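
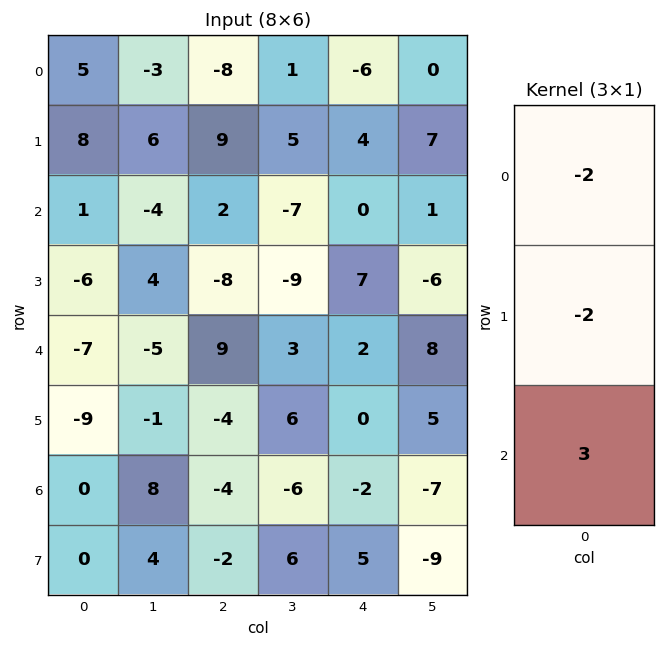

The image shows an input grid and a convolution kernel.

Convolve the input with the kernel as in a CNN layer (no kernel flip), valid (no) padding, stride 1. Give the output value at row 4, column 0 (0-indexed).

The receptive field on the input at this output position is [-7 / -9 / 0]. Elementwise product with the kernel and sum: -7·-2 + -9·-2 + 0·3.

32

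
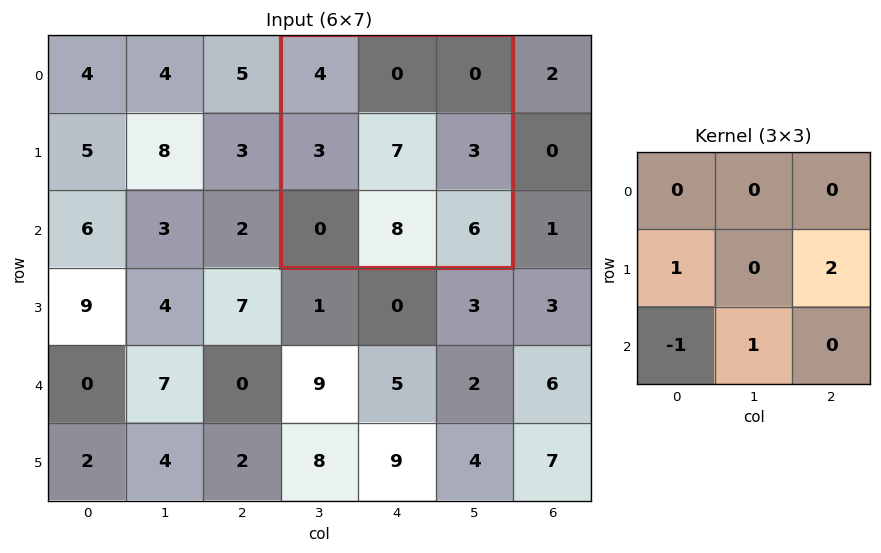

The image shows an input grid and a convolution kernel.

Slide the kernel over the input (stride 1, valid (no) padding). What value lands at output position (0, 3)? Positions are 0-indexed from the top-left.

The receptive field on the input at this output position is [4 0 0 / 3 7 3 / 0 8 6]. Elementwise product with the kernel and sum: 3·1 + 3·2 + 0·-1 + 8·1.

17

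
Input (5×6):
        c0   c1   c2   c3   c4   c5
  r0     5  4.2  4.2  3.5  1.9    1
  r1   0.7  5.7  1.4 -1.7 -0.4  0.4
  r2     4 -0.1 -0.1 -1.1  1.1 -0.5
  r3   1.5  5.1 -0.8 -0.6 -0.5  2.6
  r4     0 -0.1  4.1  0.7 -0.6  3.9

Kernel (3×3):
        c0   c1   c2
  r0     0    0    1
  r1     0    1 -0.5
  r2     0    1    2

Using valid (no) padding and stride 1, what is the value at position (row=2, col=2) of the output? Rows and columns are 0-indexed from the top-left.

0.25

The receptive field on the input at this output position is [-0.1 -1.1 1.1 / -0.8 -0.6 -0.5 / 4.1 0.7 -0.6]. Elementwise product with the kernel and sum: 1.1·1 + -0.6·1 + -0.5·-0.5 + 0.7·1 + -0.6·2.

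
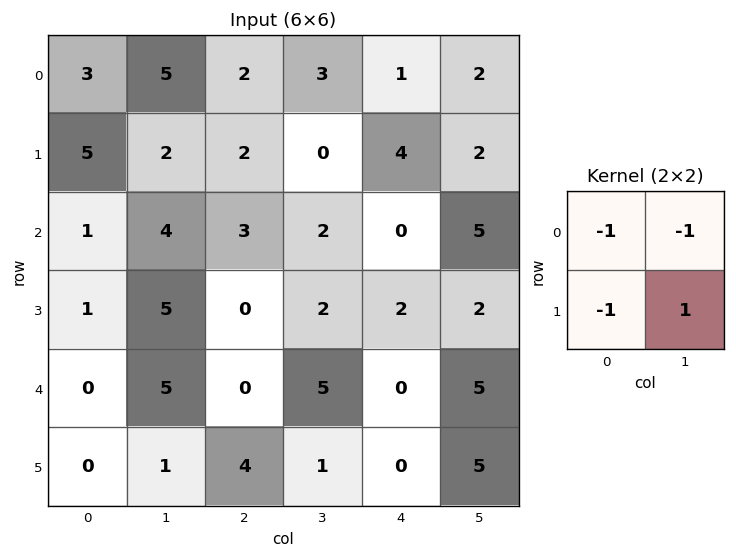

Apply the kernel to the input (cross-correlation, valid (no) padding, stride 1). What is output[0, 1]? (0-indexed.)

The receptive field on the input at this output position is [5 2 / 2 2]. Elementwise product with the kernel and sum: 5·-1 + 2·-1 + 2·-1 + 2·1.

-7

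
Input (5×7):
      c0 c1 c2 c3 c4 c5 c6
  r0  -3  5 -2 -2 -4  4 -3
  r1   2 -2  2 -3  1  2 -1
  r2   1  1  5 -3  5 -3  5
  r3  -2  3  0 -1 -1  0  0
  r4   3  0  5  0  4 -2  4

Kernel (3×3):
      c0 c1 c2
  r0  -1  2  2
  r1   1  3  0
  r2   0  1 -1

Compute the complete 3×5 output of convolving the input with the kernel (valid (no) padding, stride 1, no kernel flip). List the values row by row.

Output[0,0]: The receptive field on the input at this output position is [-3 5 -2 / 2 -2 2 / 1 1 5]. Elementwise product with the kernel and sum: -3·-1 + 5·2 + -2·2 + 2·1 + -2·3 + 1·1 + 5·-1.
Output[0,1]: The receptive field on the input at this output position is [5 -2 -2 / -2 2 -3 / 1 5 -3]. Elementwise product with the kernel and sum: 5·-1 + -2·2 + -2·2 + -2·1 + 2·3 + 5·1 + -3·-1.

1 -1 -25 10 5
5 17 -10 20 -3
13 11 -8 9 -8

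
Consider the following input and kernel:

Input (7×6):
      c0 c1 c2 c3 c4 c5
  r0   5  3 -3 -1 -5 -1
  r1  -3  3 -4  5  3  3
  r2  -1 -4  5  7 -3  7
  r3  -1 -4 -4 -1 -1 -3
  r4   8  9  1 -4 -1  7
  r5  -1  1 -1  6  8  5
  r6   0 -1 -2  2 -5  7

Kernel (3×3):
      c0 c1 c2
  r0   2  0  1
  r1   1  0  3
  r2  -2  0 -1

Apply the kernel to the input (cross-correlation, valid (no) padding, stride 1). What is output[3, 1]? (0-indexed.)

-20

The receptive field on the input at this output position is [-4 -4 -1 / 9 1 -4 / 1 -1 6]. Elementwise product with the kernel and sum: -4·2 + -1·1 + 9·1 + -4·3 + 1·-2 + 6·-1.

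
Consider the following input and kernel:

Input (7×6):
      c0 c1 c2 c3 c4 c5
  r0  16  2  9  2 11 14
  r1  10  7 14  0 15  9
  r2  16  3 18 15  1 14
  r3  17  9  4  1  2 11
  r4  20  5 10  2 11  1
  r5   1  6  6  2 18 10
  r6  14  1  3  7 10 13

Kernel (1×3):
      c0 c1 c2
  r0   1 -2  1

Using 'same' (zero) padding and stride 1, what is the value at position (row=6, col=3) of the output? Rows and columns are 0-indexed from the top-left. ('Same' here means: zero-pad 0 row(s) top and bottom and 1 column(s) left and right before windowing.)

-1

The receptive field on the zero-padded input at this output position is [3 7 10]. Elementwise product with the kernel and sum: 3·1 + 7·-2 + 10·1.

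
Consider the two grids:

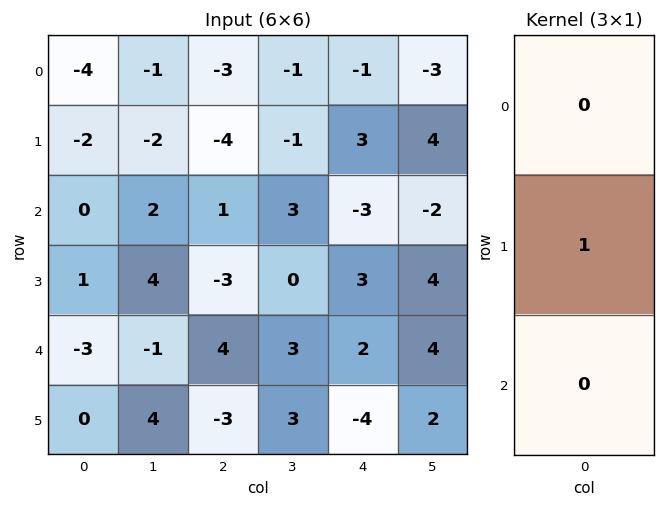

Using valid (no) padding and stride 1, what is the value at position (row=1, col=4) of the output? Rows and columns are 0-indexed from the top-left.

The receptive field on the input at this output position is [3 / -3 / 3]. Elementwise product with the kernel and sum: -3·1.

-3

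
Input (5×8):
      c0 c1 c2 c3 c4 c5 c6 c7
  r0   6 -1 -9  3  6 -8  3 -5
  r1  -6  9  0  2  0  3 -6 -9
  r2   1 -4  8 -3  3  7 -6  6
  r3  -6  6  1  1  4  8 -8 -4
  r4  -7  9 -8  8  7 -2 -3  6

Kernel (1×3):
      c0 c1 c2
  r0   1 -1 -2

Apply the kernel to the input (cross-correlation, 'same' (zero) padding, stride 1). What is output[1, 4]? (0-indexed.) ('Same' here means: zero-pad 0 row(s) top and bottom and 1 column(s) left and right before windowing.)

The receptive field on the zero-padded input at this output position is [2 0 3]. Elementwise product with the kernel and sum: 2·1 + 0·-1 + 3·-2.

-4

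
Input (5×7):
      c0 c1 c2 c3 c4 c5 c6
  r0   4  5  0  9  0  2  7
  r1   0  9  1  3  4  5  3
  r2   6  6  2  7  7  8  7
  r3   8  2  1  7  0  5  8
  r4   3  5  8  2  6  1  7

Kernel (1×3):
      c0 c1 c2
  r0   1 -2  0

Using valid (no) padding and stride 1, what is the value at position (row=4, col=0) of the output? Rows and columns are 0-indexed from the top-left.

-7

The receptive field on the input at this output position is [3 5 8]. Elementwise product with the kernel and sum: 3·1 + 5·-2.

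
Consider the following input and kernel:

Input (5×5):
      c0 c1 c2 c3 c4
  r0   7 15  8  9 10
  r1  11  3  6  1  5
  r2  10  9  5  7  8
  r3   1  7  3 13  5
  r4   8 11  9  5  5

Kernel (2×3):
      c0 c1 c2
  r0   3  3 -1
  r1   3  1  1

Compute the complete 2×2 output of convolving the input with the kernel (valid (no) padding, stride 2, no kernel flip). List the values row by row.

Output[0,0]: The receptive field on the input at this output position is [7 15 8 / 11 3 6]. Elementwise product with the kernel and sum: 7·3 + 15·3 + 8·-1 + 11·3 + 3·1 + 6·1.
Output[0,1]: The receptive field on the input at this output position is [8 9 10 / 6 1 5]. Elementwise product with the kernel and sum: 8·3 + 9·3 + 10·-1 + 6·3 + 1·1 + 5·1.

100 65
65 55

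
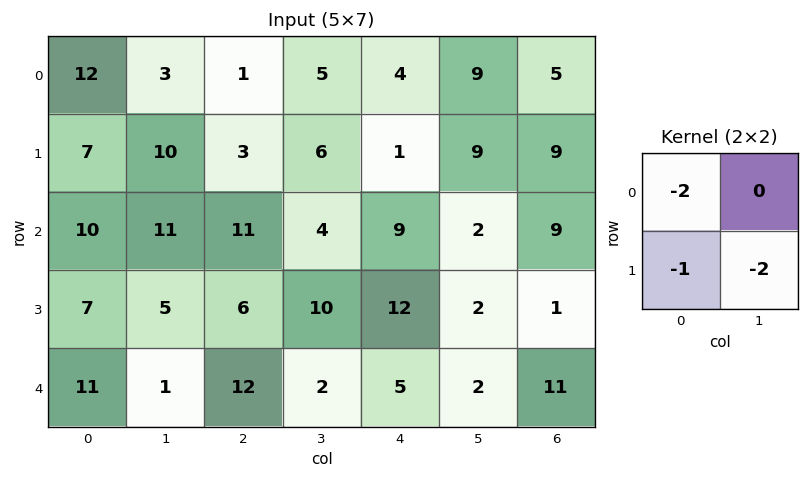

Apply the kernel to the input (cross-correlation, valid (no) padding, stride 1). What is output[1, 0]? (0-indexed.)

The receptive field on the input at this output position is [7 10 / 10 11]. Elementwise product with the kernel and sum: 7·-2 + 10·-1 + 11·-2.

-46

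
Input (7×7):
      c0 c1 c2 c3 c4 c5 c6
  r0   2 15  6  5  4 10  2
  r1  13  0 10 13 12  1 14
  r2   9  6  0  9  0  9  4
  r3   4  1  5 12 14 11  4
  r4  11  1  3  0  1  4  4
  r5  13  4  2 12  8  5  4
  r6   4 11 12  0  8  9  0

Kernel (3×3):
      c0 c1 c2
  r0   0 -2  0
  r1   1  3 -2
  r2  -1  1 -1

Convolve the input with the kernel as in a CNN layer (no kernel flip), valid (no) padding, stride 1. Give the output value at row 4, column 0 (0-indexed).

The receptive field on the input at this output position is [11 1 3 / 13 4 2 / 4 11 12]. Elementwise product with the kernel and sum: 1·-2 + 13·1 + 4·3 + 2·-2 + 4·-1 + 11·1 + 12·-1.

14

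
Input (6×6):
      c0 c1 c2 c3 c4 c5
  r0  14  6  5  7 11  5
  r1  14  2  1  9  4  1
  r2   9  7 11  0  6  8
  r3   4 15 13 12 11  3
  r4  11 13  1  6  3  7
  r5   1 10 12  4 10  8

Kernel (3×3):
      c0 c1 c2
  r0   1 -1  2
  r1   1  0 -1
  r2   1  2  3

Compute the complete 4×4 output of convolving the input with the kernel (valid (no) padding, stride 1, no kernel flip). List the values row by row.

Output[0,0]: The receptive field on the input at this output position is [14 6 5 / 14 2 1 / 9 7 11]. Elementwise product with the kernel and sum: 14·1 + 6·-1 + 5·2 + 14·1 + 1·-1 + 9·1 + 7·2 + 11·3.
Output[0,1]: The receptive field on the input at this output position is [6 5 7 / 2 1 9 / 7 11 0]. Elementwise product with the kernel and sum: 6·1 + 5·-1 + 7·2 + 2·1 + 9·-1 + 7·1 + 11·2 + 0·3.

87 37 46 50
85 103 75 42
55 32 47 52
82 79 71 54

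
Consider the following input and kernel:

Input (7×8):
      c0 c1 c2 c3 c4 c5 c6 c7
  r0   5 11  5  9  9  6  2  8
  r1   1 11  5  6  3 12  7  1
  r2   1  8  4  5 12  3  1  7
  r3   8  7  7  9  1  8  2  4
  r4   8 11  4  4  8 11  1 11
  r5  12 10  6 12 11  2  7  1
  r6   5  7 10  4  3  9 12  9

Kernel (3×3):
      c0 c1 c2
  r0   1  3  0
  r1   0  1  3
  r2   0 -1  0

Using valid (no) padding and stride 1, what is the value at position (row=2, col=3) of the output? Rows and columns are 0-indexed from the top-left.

58

The receptive field on the input at this output position is [5 12 3 / 9 1 8 / 4 8 11]. Elementwise product with the kernel and sum: 5·1 + 12·3 + 1·1 + 8·3 + 8·-1.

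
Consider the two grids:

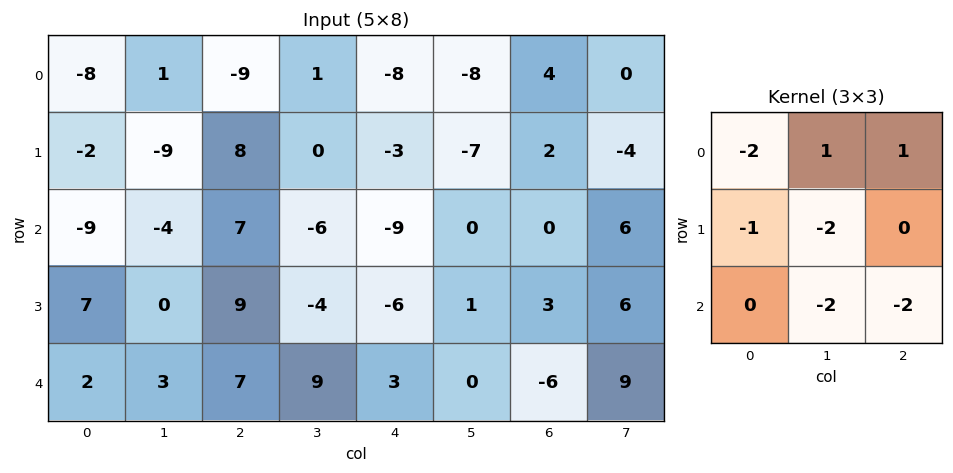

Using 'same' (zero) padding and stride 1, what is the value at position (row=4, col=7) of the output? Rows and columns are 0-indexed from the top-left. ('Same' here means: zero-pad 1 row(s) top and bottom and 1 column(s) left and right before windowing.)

The receptive field on the zero-padded input at this output position is [3 6 0 / -6 9 0 / 0 0 0]. Elementwise product with the kernel and sum: 3·-2 + 6·1 + 0·1 + -6·-1 + 9·-2 + 0·-2 + 0·-2.

-12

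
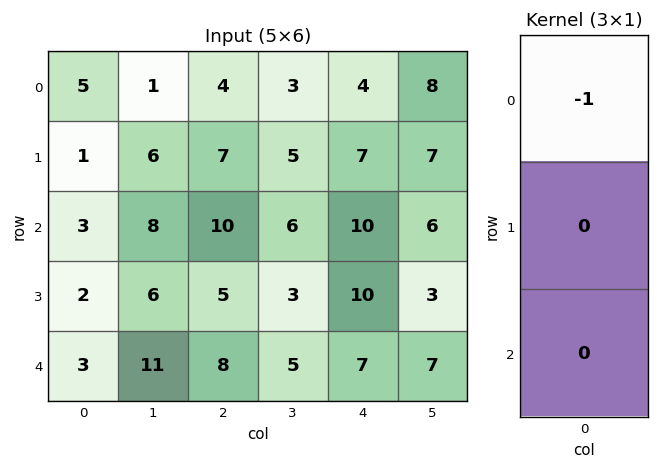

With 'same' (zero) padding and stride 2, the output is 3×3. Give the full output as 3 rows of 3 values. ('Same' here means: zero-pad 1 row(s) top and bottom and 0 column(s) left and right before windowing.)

Output[0,0]: The receptive field on the zero-padded input at this output position is [0 / 5 / 1]. Elementwise product with the kernel and sum: 0·-1.

0 0 0
-1 -7 -7
-2 -5 -10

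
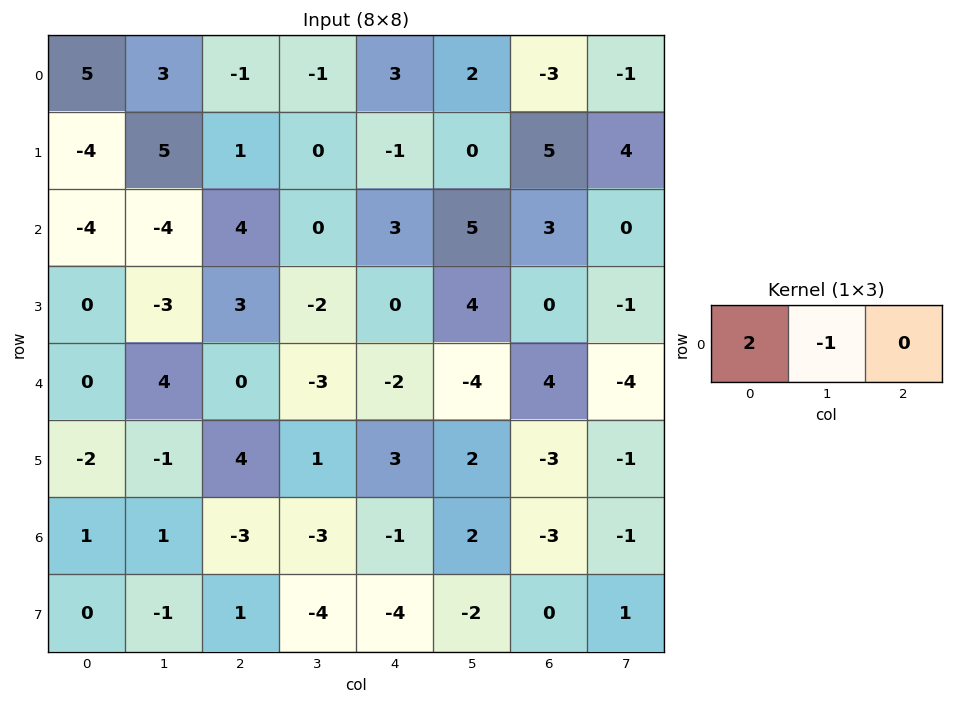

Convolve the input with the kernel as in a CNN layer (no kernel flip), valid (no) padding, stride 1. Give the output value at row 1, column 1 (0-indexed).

The receptive field on the input at this output position is [5 1 0]. Elementwise product with the kernel and sum: 5·2 + 1·-1.

9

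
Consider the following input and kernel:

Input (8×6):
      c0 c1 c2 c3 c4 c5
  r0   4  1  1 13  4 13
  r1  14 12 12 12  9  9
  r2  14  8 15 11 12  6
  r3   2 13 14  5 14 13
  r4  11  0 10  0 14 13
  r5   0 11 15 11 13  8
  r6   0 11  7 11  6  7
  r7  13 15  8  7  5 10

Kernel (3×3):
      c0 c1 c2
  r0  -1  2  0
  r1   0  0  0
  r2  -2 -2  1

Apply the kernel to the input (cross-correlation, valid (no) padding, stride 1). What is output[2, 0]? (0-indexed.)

-10

The receptive field on the input at this output position is [14 8 15 / 2 13 14 / 11 0 10]. Elementwise product with the kernel and sum: 14·-1 + 8·2 + 11·-2 + 0·-2 + 10·1.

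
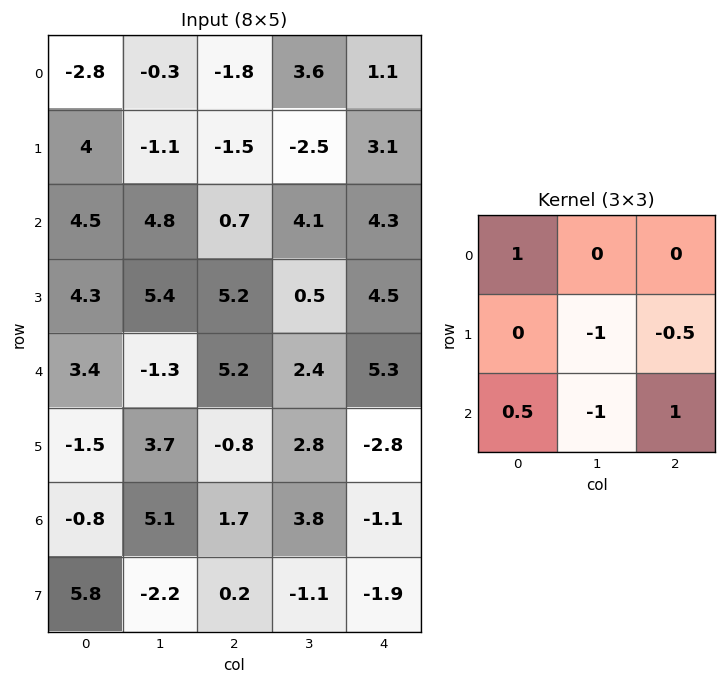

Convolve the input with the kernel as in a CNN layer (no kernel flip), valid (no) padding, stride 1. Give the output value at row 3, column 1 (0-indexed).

4.45

The receptive field on the input at this output position is [5.4 5.2 0.5 / -1.3 5.2 2.4 / 3.7 -0.8 2.8]. Elementwise product with the kernel and sum: 5.4·1 + 5.2·-1 + 2.4·-0.5 + 3.7·0.5 + -0.8·-1 + 2.8·1.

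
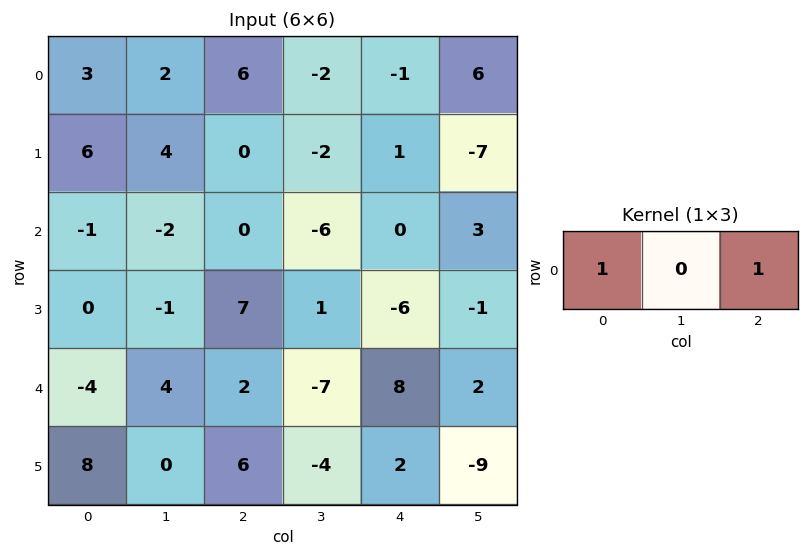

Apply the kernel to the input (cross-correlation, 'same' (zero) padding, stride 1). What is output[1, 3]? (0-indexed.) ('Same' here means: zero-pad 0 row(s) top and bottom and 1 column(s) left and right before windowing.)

The receptive field on the zero-padded input at this output position is [0 -2 1]. Elementwise product with the kernel and sum: 0·1 + 1·1.

1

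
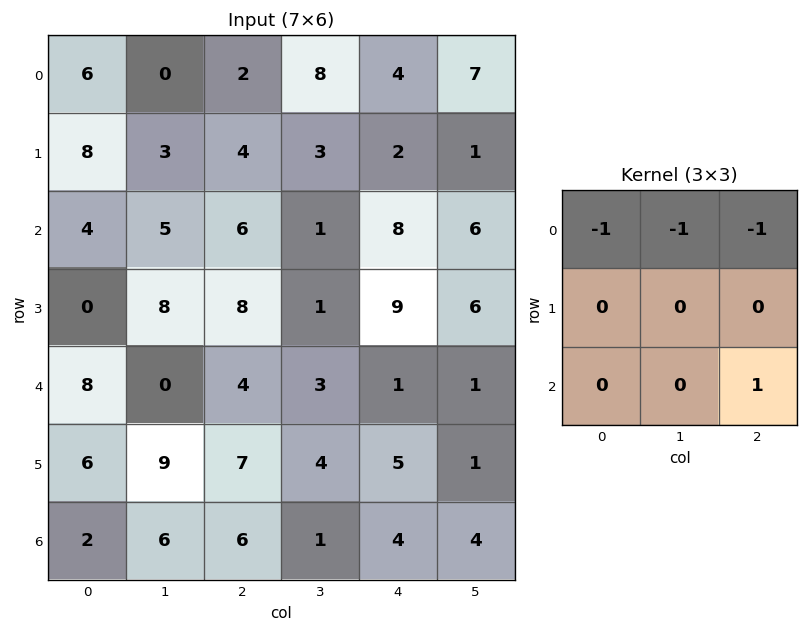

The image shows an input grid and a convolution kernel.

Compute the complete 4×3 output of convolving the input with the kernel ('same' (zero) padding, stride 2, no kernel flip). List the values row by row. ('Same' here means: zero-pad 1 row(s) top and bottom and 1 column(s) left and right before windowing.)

3 3 1
-3 -9 0
1 -13 -15
-15 -20 -10

Output[0,0]: The receptive field on the zero-padded input at this output position is [0 0 0 / 0 6 0 / 0 8 3]. Elementwise product with the kernel and sum: 0·-1 + 0·-1 + 0·-1 + 3·1.
Output[0,1]: The receptive field on the zero-padded input at this output position is [0 0 0 / 0 2 8 / 3 4 3]. Elementwise product with the kernel and sum: 0·-1 + 0·-1 + 0·-1 + 3·1.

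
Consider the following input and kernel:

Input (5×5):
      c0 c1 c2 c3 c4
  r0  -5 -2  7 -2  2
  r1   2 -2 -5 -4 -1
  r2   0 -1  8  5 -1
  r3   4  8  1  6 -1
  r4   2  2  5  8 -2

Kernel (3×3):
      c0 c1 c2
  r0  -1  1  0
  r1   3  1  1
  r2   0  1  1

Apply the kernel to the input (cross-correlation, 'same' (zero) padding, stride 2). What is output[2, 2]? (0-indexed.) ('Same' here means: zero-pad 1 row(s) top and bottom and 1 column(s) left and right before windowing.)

15

The receptive field on the zero-padded input at this output position is [6 -1 0 / 8 -2 0 / 0 0 0]. Elementwise product with the kernel and sum: 6·-1 + -1·1 + 8·3 + -2·1 + 0·1 + 0·1 + 0·1.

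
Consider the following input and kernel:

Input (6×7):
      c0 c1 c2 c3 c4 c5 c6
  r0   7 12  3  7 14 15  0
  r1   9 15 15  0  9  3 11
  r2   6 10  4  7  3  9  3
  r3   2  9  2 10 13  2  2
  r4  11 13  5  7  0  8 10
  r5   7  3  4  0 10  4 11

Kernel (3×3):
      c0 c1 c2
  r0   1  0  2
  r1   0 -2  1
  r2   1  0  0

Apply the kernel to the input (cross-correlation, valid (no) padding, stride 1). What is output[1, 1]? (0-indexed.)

The receptive field on the input at this output position is [15 15 0 / 10 4 7 / 9 2 10]. Elementwise product with the kernel and sum: 15·1 + 0·2 + 4·-2 + 7·1 + 9·1.

23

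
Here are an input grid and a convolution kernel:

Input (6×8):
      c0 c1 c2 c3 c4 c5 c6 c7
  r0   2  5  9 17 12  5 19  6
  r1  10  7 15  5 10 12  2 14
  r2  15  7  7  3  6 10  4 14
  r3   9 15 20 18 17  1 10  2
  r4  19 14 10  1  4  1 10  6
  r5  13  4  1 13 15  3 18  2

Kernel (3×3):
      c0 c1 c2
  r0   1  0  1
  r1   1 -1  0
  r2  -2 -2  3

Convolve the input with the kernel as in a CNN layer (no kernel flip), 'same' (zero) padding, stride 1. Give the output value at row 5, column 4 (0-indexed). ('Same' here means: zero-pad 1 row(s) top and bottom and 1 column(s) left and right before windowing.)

0

The receptive field on the zero-padded input at this output position is [1 4 1 / 13 15 3 / 0 0 0]. Elementwise product with the kernel and sum: 1·1 + 1·1 + 13·1 + 15·-1 + 0·-2 + 0·-2 + 0·3.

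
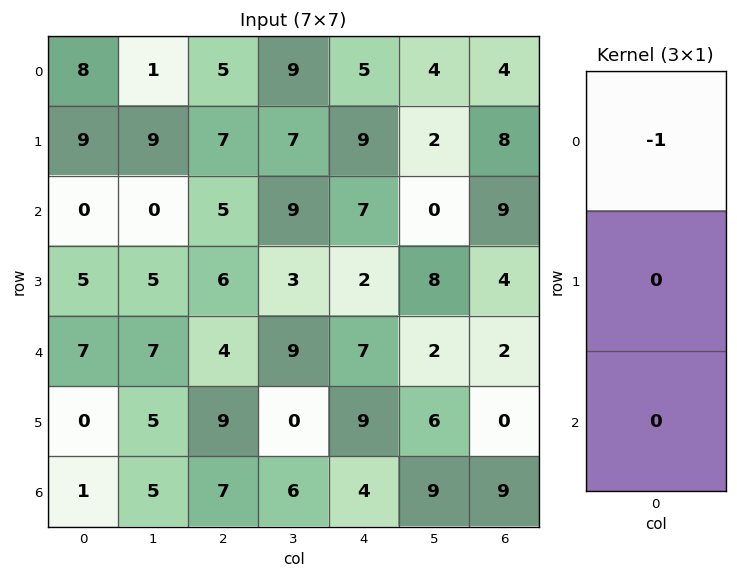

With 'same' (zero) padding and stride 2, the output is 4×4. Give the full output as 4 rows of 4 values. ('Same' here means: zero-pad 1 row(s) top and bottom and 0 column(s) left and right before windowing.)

0 0 0 0
-9 -7 -9 -8
-5 -6 -2 -4
0 -9 -9 0

Output[0,0]: The receptive field on the zero-padded input at this output position is [0 / 8 / 9]. Elementwise product with the kernel and sum: 0·-1.
Output[0,1]: The receptive field on the zero-padded input at this output position is [0 / 5 / 7]. Elementwise product with the kernel and sum: 0·-1.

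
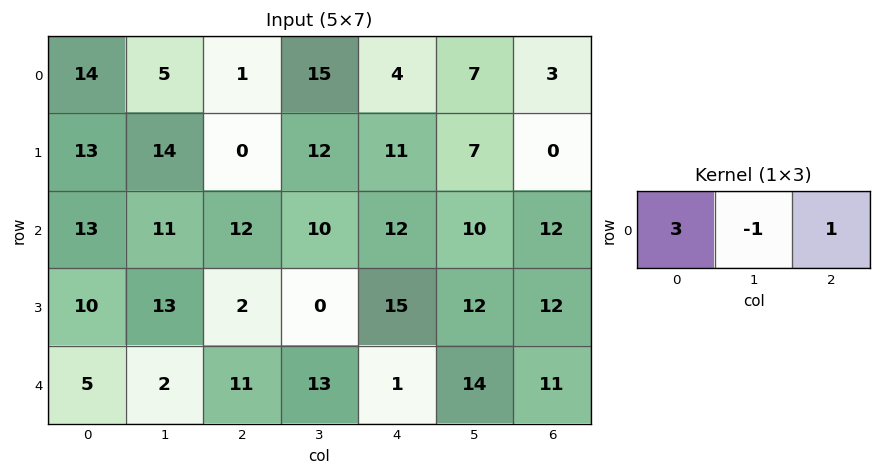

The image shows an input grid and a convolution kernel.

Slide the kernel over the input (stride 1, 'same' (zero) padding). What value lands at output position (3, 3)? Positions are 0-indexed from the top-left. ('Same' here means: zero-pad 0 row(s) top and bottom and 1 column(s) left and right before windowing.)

The receptive field on the zero-padded input at this output position is [2 0 15]. Elementwise product with the kernel and sum: 2·3 + 0·-1 + 15·1.

21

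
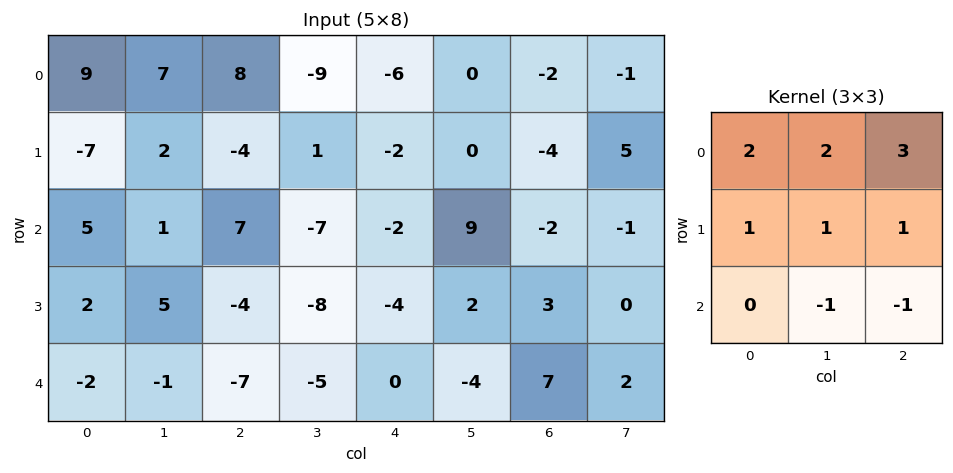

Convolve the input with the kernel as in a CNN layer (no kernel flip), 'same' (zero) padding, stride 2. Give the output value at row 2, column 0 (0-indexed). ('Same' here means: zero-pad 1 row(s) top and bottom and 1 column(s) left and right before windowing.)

The receptive field on the zero-padded input at this output position is [0 2 5 / 0 -2 -1 / 0 0 0]. Elementwise product with the kernel and sum: 0·2 + 2·2 + 5·3 + 0·1 + -2·1 + -1·1 + 0·-1 + 0·-1.

16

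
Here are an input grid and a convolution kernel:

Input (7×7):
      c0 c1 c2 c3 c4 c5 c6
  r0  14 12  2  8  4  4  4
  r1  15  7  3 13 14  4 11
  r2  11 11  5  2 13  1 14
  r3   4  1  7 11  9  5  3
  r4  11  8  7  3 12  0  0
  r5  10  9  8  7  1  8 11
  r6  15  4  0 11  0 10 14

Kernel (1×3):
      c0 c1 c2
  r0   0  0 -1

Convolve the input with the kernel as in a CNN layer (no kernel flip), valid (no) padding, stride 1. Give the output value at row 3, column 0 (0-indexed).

-7

The receptive field on the input at this output position is [4 1 7]. Elementwise product with the kernel and sum: 7·-1.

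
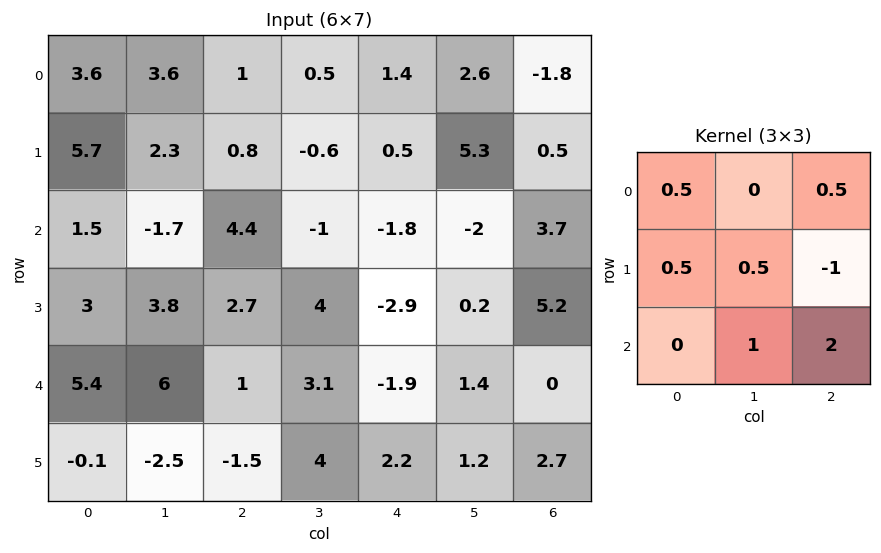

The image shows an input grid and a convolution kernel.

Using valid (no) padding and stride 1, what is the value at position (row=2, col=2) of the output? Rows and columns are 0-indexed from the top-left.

6.85

The receptive field on the input at this output position is [4.4 -1 -1.8 / 2.7 4 -2.9 / 1 3.1 -1.9]. Elementwise product with the kernel and sum: 4.4·0.5 + -1.8·0.5 + 2.7·0.5 + 4·0.5 + -2.9·-1 + 3.1·1 + -1.9·2.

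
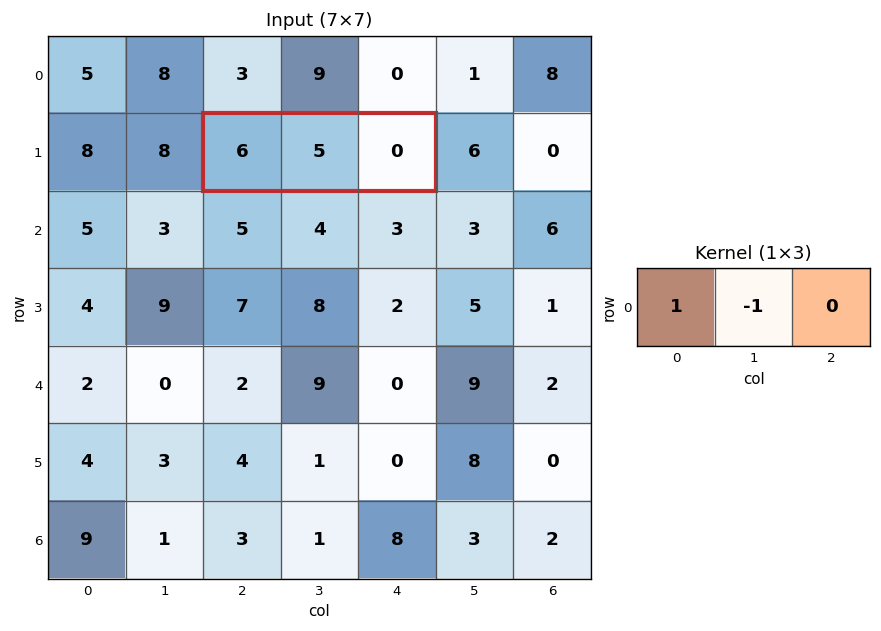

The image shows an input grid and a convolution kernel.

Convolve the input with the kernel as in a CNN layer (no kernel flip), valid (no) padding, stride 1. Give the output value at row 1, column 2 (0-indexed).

1

The receptive field on the input at this output position is [6 5 0]. Elementwise product with the kernel and sum: 6·1 + 5·-1.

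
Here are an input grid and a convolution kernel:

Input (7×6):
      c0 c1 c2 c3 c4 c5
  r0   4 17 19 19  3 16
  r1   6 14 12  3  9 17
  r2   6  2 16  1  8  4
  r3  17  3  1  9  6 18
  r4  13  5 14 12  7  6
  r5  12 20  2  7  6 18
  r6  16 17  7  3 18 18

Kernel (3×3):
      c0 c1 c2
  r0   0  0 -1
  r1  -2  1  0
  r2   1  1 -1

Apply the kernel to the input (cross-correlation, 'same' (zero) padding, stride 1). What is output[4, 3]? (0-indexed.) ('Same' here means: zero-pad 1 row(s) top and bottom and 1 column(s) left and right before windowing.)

The receptive field on the zero-padded input at this output position is [1 9 6 / 14 12 7 / 2 7 6]. Elementwise product with the kernel and sum: 6·-1 + 14·-2 + 12·1 + 2·1 + 7·1 + 6·-1.

-19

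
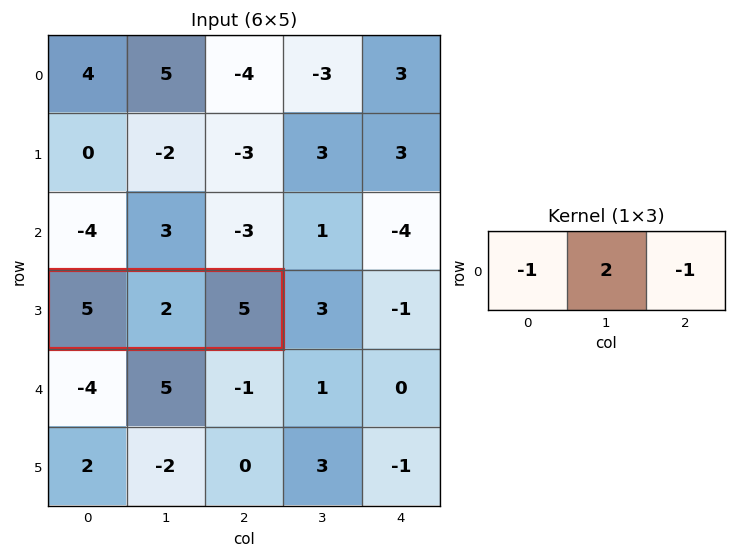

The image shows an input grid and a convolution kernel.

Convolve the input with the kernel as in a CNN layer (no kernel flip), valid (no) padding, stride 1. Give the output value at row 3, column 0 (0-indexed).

-6

The receptive field on the input at this output position is [5 2 5]. Elementwise product with the kernel and sum: 5·-1 + 2·2 + 5·-1.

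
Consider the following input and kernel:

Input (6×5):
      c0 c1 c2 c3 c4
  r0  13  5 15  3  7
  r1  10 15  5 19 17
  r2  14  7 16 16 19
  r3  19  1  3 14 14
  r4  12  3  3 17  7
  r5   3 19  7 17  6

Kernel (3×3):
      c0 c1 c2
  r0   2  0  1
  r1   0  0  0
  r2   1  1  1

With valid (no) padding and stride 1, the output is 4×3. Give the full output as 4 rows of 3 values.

Output[0,0]: The receptive field on the input at this output position is [13 5 15 / 10 15 5 / 14 7 16]. Elementwise product with the kernel and sum: 13·2 + 15·1 + 14·1 + 7·1 + 16·1.
Output[0,1]: The receptive field on the input at this output position is [5 15 3 / 15 5 19 / 7 16 16]. Elementwise product with the kernel and sum: 5·2 + 3·1 + 7·1 + 16·1 + 16·1.

78 52 88
48 67 58
62 53 78
70 59 50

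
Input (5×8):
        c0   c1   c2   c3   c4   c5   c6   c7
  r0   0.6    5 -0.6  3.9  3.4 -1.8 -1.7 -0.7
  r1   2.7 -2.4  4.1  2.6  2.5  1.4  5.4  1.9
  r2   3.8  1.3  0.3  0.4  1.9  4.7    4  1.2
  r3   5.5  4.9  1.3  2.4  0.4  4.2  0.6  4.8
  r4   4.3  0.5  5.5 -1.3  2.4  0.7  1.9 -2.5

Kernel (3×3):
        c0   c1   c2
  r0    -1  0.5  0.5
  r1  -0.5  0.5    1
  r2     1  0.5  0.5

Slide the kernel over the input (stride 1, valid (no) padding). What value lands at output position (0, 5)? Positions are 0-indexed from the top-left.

The receptive field on the input at this output position is [-1.8 -1.7 -0.7 / 1.4 5.4 1.9 / 4.7 4 1.2]. Elementwise product with the kernel and sum: -1.8·-1 + -1.7·0.5 + -0.7·0.5 + 1.4·-0.5 + 5.4·0.5 + 1.9·1 + 4.7·1 + 4·0.5 + 1.2·0.5.

11.8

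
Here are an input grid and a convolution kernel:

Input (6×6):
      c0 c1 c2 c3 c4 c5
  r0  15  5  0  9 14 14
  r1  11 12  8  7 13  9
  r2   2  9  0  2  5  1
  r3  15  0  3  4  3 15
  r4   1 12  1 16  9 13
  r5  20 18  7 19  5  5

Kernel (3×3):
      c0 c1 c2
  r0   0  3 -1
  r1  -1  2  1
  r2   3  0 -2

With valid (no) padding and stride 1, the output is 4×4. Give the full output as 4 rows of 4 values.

42 25 22 60
83 2 20 21
16 12 -6 53
67 27 60 56

Output[0,0]: The receptive field on the input at this output position is [15 5 0 / 11 12 8 / 2 9 0]. Elementwise product with the kernel and sum: 5·3 + 0·-1 + 11·-1 + 12·2 + 8·1 + 2·3 + 0·-2.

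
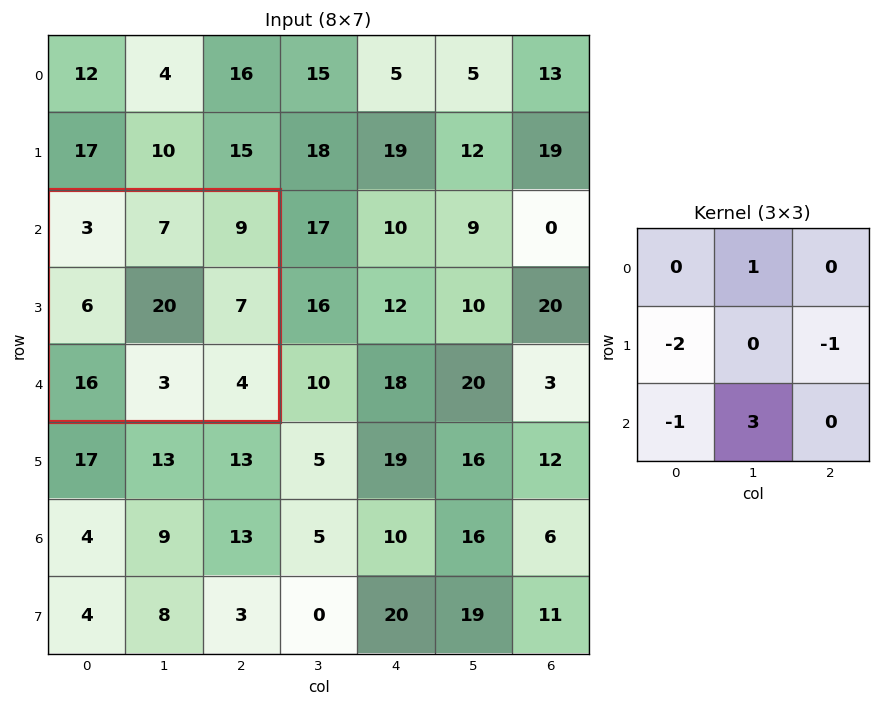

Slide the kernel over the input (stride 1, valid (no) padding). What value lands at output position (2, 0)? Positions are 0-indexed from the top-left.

The receptive field on the input at this output position is [3 7 9 / 6 20 7 / 16 3 4]. Elementwise product with the kernel and sum: 7·1 + 6·-2 + 7·-1 + 16·-1 + 3·3.

-19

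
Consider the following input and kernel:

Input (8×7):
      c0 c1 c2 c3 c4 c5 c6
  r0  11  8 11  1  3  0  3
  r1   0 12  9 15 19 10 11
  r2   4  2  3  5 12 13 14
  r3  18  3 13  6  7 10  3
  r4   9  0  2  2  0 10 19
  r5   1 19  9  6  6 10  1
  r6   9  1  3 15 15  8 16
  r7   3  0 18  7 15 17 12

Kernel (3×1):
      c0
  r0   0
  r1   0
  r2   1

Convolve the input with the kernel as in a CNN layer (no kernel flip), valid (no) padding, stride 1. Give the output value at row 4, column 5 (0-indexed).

8

The receptive field on the input at this output position is [10 / 10 / 8]. Elementwise product with the kernel and sum: 8·1.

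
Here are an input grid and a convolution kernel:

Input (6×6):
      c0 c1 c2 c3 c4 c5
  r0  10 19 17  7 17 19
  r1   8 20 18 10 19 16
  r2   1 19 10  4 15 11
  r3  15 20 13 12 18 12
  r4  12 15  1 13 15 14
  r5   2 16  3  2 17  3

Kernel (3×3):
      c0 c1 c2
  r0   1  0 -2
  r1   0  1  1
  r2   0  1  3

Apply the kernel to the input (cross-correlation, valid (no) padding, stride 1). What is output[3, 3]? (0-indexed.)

The receptive field on the input at this output position is [12 18 12 / 13 15 14 / 2 17 3]. Elementwise product with the kernel and sum: 12·1 + 12·-2 + 15·1 + 14·1 + 17·1 + 3·3.

43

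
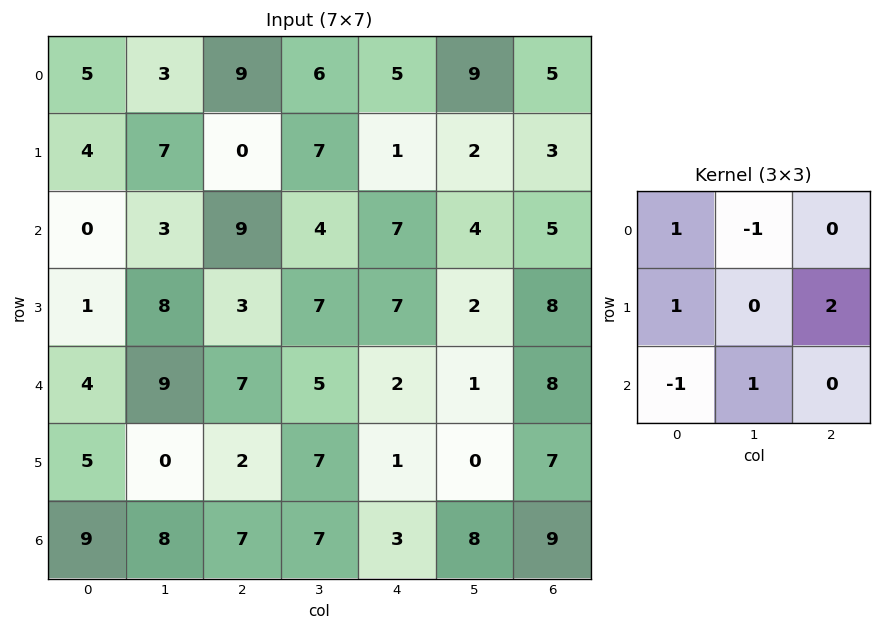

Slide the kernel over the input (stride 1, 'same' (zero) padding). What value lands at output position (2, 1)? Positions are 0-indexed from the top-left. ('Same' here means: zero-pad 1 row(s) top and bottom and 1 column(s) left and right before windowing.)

22

The receptive field on the zero-padded input at this output position is [4 7 0 / 0 3 9 / 1 8 3]. Elementwise product with the kernel and sum: 4·1 + 7·-1 + 0·1 + 9·2 + 1·-1 + 8·1.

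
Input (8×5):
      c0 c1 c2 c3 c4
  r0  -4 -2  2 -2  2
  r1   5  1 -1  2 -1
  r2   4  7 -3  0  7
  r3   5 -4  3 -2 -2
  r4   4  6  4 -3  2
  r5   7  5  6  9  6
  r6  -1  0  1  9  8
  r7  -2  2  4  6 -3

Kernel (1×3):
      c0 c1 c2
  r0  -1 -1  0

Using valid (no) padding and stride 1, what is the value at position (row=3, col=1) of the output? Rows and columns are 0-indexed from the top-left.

The receptive field on the input at this output position is [-4 3 -2]. Elementwise product with the kernel and sum: -4·-1 + 3·-1.

1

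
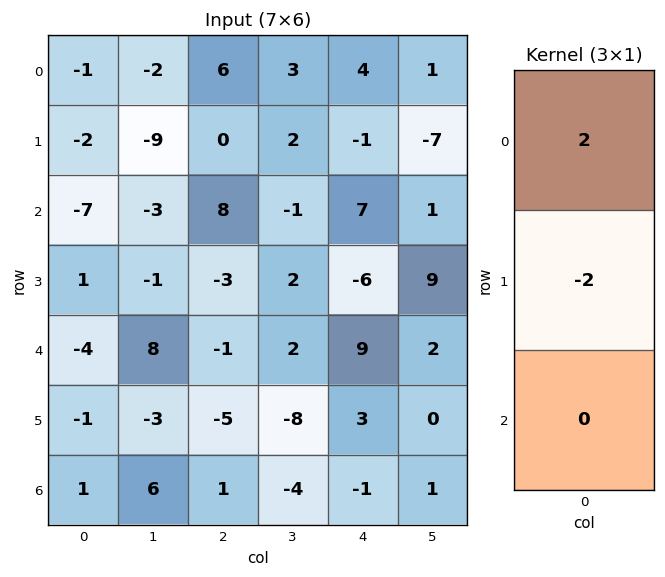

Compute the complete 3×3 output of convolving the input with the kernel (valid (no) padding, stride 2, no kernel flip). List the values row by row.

Output[0,0]: The receptive field on the input at this output position is [-1 / -2 / -7]. Elementwise product with the kernel and sum: -1·2 + -2·-2.

2 12 10
-16 22 26
-6 8 12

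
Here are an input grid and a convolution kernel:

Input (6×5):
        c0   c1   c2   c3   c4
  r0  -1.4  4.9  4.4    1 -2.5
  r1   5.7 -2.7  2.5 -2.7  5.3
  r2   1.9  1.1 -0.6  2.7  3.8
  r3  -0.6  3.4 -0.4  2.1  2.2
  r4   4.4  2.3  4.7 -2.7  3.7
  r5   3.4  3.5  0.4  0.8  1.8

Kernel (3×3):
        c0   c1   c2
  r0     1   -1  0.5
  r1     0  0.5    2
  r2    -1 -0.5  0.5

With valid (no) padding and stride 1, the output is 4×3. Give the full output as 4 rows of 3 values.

Output[0,0]: The receptive field on the input at this output position is [-1.4 4.9 4.4 / 5.7 -2.7 2.5 / 1.9 1.1 -0.6]. Elementwise product with the kernel and sum: -1.4·1 + 4.9·-1 + 4.4·0.5 + -2.7·0.5 + 2.5·2 + 1.9·-1 + 1.1·-0.5 + -0.6·0.5.

-3.2 -2.6 12.55
7.7 -3.6 17.25
-1.8 1.05 2.55
1.4 -1.5 4.75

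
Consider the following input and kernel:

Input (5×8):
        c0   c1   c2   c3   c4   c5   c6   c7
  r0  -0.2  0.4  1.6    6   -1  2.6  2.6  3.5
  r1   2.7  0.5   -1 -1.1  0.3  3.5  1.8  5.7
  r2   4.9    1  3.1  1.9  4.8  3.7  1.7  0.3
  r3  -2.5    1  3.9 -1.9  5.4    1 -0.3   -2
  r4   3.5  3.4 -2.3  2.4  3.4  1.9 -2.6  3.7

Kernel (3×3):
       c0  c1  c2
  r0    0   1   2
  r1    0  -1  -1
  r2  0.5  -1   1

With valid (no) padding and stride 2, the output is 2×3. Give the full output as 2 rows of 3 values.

Output[0,0]: The receptive field on the input at this output position is [-0.2 0.4 1.6 / 2.7 0.5 -1 / 4.9 1 3.1]. Elementwise product with the kernel and sum: 0.4·1 + 1.6·2 + 0.5·-1 + -1·-1 + 4.9·0.5 + 1·-1 + 3.1·1.
Output[0,1]: The receptive field on the input at this output position is [1.6 6 -1 / -1 -1.1 0.3 / 3.1 1.9 4.8]. Elementwise product with the kernel and sum: 6·1 + -1·2 + -1.1·-1 + 0.3·-1 + 3.1·0.5 + 1.9·-1 + 4.8·1.

8.65 9.25 2.9
-1.65 7.85 3.6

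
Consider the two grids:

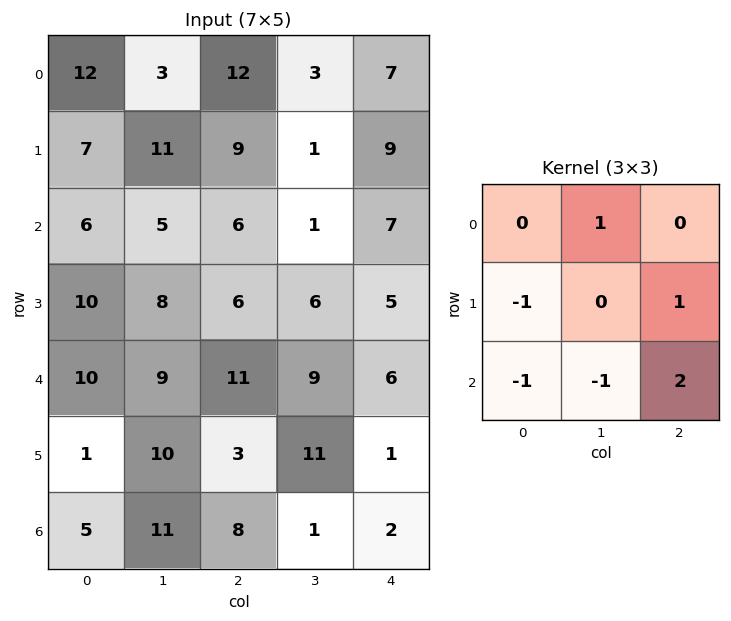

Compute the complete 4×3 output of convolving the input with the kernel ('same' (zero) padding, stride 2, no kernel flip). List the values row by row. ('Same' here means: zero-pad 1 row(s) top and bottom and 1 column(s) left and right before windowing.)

Output[0,0]: The receptive field on the zero-padded input at this output position is [0 0 0 / 0 12 3 / 0 7 11]. Elementwise product with the kernel and sum: 0·1 + 0·-1 + 3·1 + 0·-1 + 7·-1 + 11·2.

18 -18 -13
18 3 -3
38 15 -16
12 -7 0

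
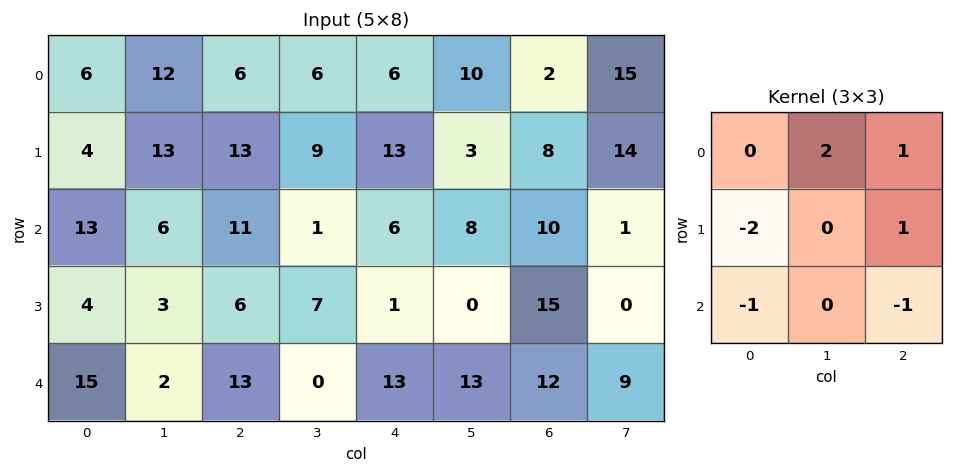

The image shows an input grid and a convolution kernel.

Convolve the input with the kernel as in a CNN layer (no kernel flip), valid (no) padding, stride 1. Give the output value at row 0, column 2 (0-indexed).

-12

The receptive field on the input at this output position is [6 6 6 / 13 9 13 / 11 1 6]. Elementwise product with the kernel and sum: 6·2 + 6·1 + 13·-2 + 13·1 + 11·-1 + 6·-1.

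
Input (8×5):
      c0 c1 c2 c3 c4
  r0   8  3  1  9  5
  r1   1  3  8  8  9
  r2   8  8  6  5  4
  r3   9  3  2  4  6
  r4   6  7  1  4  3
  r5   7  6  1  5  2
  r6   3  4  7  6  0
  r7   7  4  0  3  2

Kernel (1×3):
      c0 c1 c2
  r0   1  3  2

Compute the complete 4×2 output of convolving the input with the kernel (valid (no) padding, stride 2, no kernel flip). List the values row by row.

19 38
44 29
29 19
29 25

Output[0,0]: The receptive field on the input at this output position is [8 3 1]. Elementwise product with the kernel and sum: 8·1 + 3·3 + 1·2.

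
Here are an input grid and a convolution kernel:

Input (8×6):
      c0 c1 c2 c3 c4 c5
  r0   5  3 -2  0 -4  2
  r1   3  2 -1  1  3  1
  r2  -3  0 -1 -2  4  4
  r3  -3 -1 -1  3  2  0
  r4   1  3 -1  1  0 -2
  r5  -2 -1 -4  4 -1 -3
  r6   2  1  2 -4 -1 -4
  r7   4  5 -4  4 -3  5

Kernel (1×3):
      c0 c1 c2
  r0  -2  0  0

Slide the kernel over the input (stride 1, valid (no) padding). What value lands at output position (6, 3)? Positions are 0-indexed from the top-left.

8

The receptive field on the input at this output position is [-4 -1 -4]. Elementwise product with the kernel and sum: -4·-2.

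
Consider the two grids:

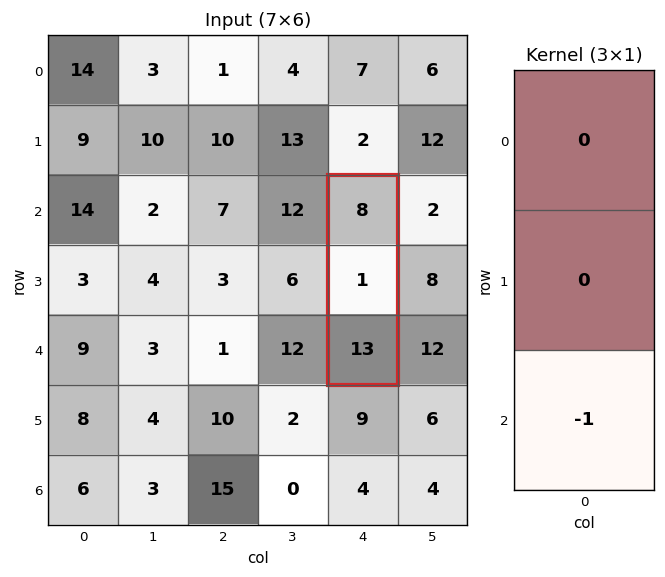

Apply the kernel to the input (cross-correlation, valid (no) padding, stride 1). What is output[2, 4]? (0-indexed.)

-13

The receptive field on the input at this output position is [8 / 1 / 13]. Elementwise product with the kernel and sum: 13·-1.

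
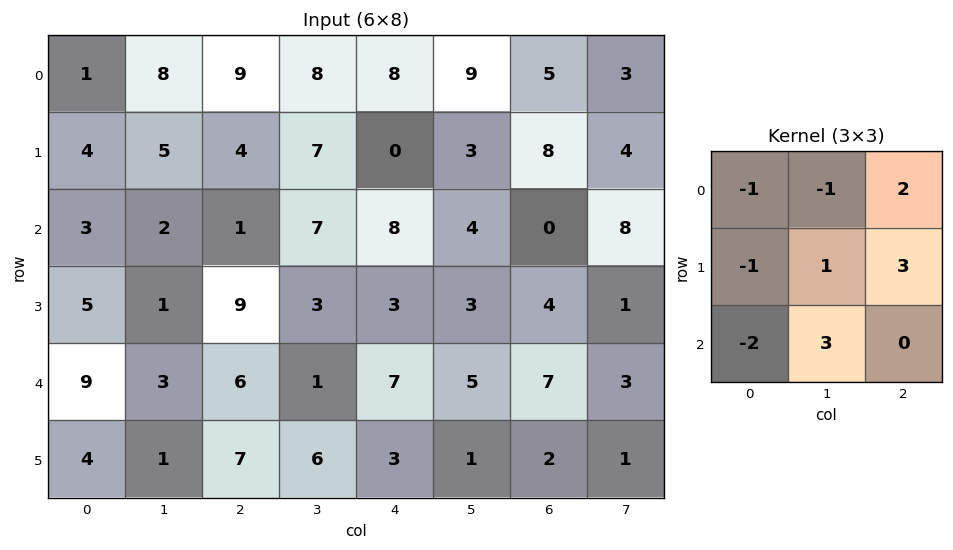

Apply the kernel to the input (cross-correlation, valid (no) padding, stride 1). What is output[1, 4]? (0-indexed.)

12

The receptive field on the input at this output position is [0 3 8 / 8 4 0 / 3 3 4]. Elementwise product with the kernel and sum: 0·-1 + 3·-1 + 8·2 + 8·-1 + 4·1 + 0·3 + 3·-2 + 3·3.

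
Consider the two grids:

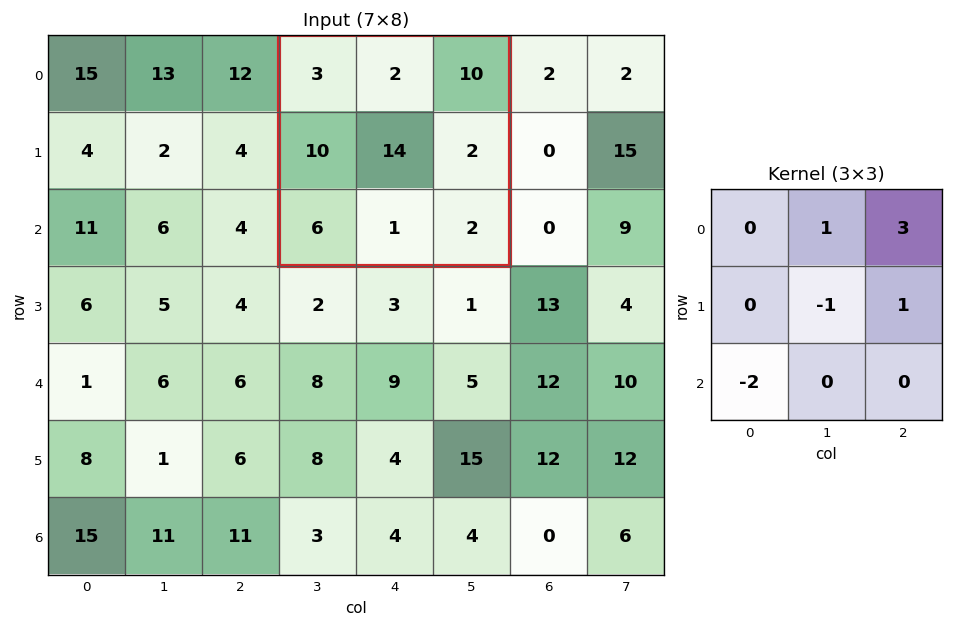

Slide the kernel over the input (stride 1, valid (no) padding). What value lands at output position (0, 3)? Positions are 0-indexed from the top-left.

8

The receptive field on the input at this output position is [3 2 10 / 10 14 2 / 6 1 2]. Elementwise product with the kernel and sum: 2·1 + 10·3 + 14·-1 + 2·1 + 6·-2.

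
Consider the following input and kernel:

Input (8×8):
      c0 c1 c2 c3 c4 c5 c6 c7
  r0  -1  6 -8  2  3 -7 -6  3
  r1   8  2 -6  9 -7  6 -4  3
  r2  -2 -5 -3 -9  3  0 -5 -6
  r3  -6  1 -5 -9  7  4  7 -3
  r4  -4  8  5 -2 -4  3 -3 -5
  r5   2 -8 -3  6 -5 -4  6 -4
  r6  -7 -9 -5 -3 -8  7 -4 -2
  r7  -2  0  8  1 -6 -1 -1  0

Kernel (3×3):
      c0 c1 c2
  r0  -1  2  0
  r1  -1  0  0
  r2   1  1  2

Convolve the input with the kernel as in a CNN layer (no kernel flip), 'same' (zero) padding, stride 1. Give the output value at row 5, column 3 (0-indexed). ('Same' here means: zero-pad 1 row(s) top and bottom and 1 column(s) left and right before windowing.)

-30

The receptive field on the zero-padded input at this output position is [5 -2 -4 / -3 6 -5 / -5 -3 -8]. Elementwise product with the kernel and sum: 5·-1 + -2·2 + -3·-1 + -5·1 + -3·1 + -8·2.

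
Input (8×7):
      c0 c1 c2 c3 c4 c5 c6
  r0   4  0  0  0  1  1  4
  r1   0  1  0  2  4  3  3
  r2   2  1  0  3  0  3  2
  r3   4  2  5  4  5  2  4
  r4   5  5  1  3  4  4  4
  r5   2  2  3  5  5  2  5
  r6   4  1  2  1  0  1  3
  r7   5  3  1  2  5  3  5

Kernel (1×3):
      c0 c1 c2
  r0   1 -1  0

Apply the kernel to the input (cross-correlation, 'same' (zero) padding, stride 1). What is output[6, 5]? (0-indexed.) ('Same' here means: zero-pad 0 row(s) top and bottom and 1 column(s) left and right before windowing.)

-1

The receptive field on the zero-padded input at this output position is [0 1 3]. Elementwise product with the kernel and sum: 0·1 + 1·-1.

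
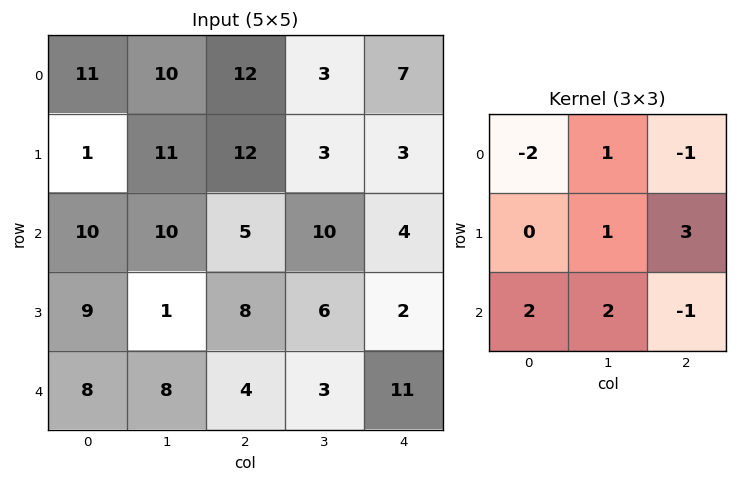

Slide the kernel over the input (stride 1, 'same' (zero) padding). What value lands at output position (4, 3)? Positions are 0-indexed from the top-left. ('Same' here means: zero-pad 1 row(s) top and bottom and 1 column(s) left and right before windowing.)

24

The receptive field on the zero-padded input at this output position is [8 6 2 / 4 3 11 / 0 0 0]. Elementwise product with the kernel and sum: 8·-2 + 6·1 + 2·-1 + 3·1 + 11·3 + 0·2 + 0·2 + 0·-1.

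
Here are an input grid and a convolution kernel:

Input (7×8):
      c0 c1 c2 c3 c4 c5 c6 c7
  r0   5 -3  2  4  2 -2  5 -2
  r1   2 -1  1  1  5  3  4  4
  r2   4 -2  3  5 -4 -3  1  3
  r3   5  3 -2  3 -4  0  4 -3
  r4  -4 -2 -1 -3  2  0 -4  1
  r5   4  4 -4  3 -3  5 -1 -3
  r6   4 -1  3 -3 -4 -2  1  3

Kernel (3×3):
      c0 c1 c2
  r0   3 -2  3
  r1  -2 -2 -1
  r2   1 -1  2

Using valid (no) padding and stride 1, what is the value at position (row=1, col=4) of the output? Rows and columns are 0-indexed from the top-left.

38

The receptive field on the input at this output position is [5 3 4 / -4 -3 1 / -4 0 4]. Elementwise product with the kernel and sum: 5·3 + 3·-2 + 4·3 + -4·-2 + -3·-2 + 1·-1 + -4·1 + 0·-1 + 4·2.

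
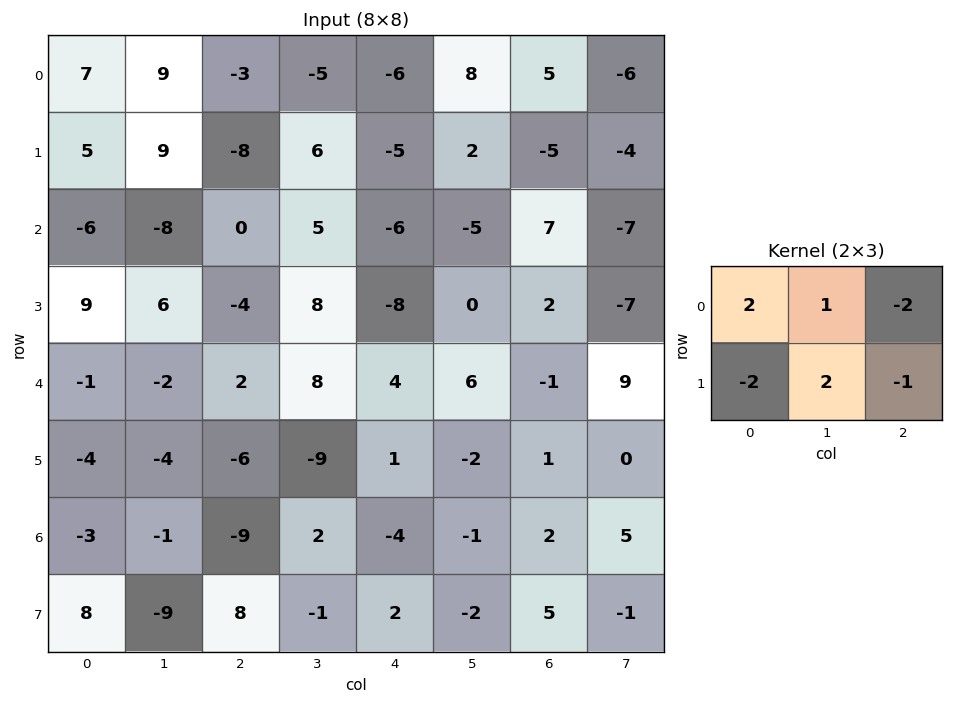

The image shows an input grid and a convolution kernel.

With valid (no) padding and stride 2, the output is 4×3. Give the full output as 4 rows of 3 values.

Output[0,0]: The receptive field on the input at this output position is [7 9 -3 / 5 9 -8]. Elementwise product with the kernel and sum: 7·2 + 9·1 + -3·-2 + 5·-2 + 9·2 + -8·-1.
Output[0,1]: The receptive field on the input at this output position is [-3 -5 -6 / -8 6 -5]. Elementwise product with the kernel and sum: -3·2 + -5·1 + -6·-2 + -8·-2 + 6·2 + -5·-1.

45 34 5
-22 49 -17
-2 -3 9
-31 -28 -26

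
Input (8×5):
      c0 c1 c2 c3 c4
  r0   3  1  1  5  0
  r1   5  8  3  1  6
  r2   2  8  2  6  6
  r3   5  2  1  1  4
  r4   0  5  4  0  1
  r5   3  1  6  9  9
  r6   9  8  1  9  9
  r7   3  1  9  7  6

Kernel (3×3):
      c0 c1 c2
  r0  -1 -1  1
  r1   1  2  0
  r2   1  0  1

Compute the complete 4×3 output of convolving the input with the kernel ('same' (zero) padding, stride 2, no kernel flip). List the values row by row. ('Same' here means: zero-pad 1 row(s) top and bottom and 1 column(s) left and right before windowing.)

14 12 6
9 5 12
-2 21 6
17 20 16

Output[0,0]: The receptive field on the zero-padded input at this output position is [0 0 0 / 0 3 1 / 0 5 8]. Elementwise product with the kernel and sum: 0·-1 + 0·-1 + 0·1 + 0·1 + 3·2 + 0·1 + 8·1.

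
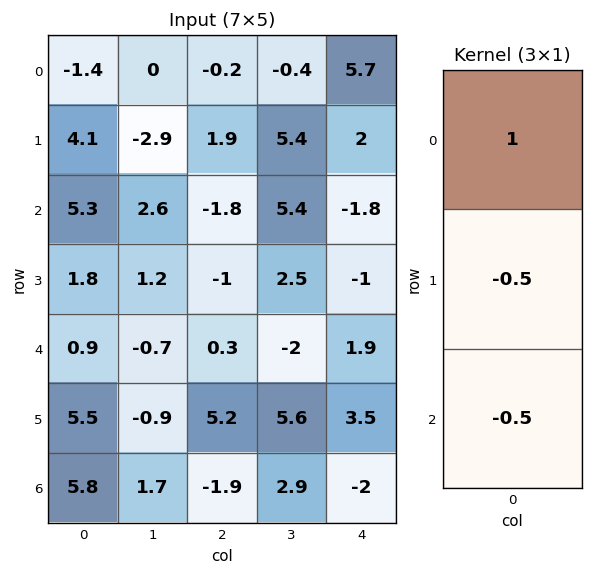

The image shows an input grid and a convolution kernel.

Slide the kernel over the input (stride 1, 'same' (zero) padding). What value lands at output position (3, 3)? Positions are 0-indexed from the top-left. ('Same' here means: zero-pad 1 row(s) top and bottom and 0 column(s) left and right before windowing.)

The receptive field on the zero-padded input at this output position is [5.4 / 2.5 / -2]. Elementwise product with the kernel and sum: 5.4·1 + 2.5·-0.5 + -2·-0.5.

5.15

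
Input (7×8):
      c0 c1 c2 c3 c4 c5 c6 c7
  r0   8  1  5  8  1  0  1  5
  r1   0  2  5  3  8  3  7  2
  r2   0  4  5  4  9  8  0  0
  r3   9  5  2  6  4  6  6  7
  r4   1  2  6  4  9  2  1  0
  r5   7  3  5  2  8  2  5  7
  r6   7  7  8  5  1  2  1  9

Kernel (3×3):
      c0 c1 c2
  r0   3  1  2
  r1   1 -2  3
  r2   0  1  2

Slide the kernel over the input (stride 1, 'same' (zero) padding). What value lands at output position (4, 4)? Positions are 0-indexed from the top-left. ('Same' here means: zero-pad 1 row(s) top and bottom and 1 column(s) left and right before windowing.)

The receptive field on the zero-padded input at this output position is [6 4 6 / 4 9 2 / 2 8 2]. Elementwise product with the kernel and sum: 6·3 + 4·1 + 6·2 + 4·1 + 9·-2 + 2·3 + 8·1 + 2·2.

38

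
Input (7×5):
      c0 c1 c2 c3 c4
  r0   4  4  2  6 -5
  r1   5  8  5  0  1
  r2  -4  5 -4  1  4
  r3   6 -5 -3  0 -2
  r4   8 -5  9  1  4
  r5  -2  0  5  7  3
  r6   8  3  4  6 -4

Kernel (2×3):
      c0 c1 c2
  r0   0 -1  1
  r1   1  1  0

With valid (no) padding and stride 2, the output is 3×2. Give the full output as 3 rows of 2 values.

Output[0,0]: The receptive field on the input at this output position is [4 4 2 / 5 8 5]. Elementwise product with the kernel and sum: 4·-1 + 2·1 + 5·1 + 8·1.

11 -6
-8 0
12 15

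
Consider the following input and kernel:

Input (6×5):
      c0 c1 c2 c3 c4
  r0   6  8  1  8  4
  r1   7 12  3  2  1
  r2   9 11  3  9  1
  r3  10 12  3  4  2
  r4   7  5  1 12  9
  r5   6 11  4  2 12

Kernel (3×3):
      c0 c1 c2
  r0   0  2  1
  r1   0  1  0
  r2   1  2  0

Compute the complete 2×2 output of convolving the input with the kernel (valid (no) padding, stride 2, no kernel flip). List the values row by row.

60 43
54 48

Output[0,0]: The receptive field on the input at this output position is [6 8 1 / 7 12 3 / 9 11 3]. Elementwise product with the kernel and sum: 8·2 + 1·1 + 12·1 + 9·1 + 11·2.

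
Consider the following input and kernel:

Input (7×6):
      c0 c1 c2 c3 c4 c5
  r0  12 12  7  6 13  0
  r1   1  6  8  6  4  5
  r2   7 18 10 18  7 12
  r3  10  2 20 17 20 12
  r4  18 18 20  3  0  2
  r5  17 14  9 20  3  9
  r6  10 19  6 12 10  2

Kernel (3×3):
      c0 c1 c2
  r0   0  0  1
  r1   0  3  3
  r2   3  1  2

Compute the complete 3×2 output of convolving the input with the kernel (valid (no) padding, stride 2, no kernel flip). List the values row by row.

108 105
188 181
150 119

Output[0,0]: The receptive field on the input at this output position is [12 12 7 / 1 6 8 / 7 18 10]. Elementwise product with the kernel and sum: 7·1 + 6·3 + 8·3 + 7·3 + 18·1 + 10·2.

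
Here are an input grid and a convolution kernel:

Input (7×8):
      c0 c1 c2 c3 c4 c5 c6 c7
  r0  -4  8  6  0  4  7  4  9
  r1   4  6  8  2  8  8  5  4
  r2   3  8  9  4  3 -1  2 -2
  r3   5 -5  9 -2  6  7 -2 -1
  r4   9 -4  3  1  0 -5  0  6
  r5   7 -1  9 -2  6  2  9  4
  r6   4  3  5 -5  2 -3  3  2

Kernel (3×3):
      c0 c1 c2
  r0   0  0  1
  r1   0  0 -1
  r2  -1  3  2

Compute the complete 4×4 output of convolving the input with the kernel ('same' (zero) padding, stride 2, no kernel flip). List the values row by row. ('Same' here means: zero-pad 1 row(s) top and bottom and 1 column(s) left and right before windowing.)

16 22 31 6
3 26 43 -9
18 21 36 26
-4 3 5 2

Output[0,0]: The receptive field on the zero-padded input at this output position is [0 0 0 / 0 -4 8 / 0 4 6]. Elementwise product with the kernel and sum: 0·1 + 8·-1 + 0·-1 + 4·3 + 6·2.
Output[0,1]: The receptive field on the zero-padded input at this output position is [0 0 0 / 8 6 0 / 6 8 2]. Elementwise product with the kernel and sum: 0·1 + 0·-1 + 6·-1 + 8·3 + 2·2.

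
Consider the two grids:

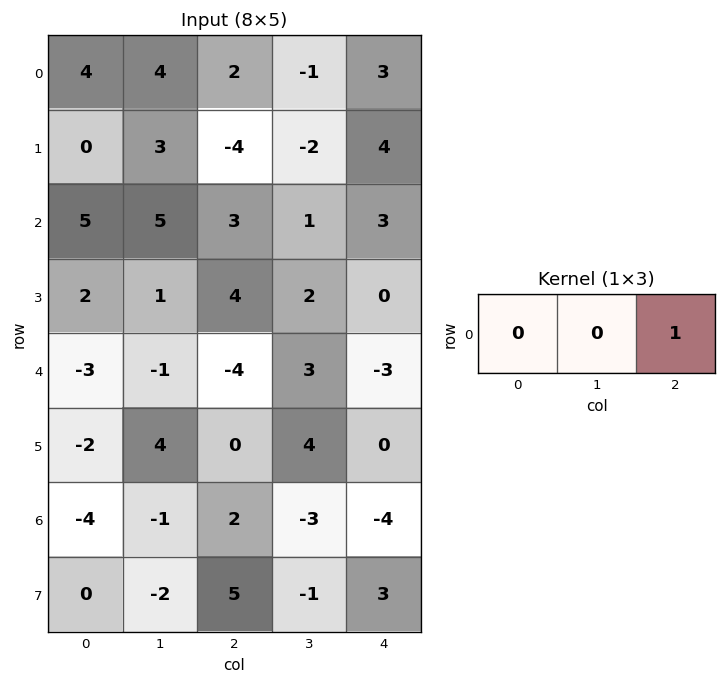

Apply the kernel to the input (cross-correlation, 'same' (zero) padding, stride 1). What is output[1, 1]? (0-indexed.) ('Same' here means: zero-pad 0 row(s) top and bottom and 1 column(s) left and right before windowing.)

-4

The receptive field on the zero-padded input at this output position is [0 3 -4]. Elementwise product with the kernel and sum: -4·1.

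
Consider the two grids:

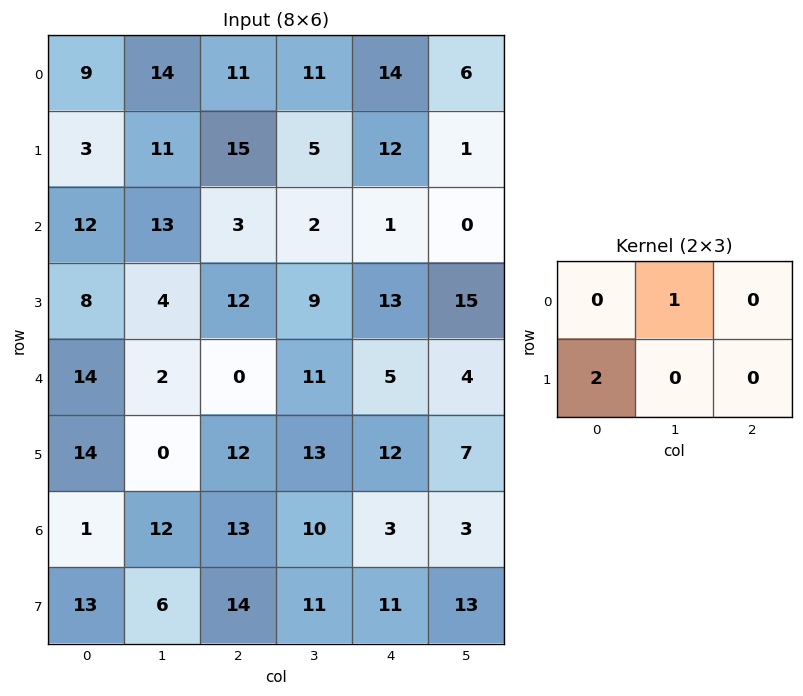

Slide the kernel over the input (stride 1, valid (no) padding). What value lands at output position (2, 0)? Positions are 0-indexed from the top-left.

29

The receptive field on the input at this output position is [12 13 3 / 8 4 12]. Elementwise product with the kernel and sum: 13·1 + 8·2.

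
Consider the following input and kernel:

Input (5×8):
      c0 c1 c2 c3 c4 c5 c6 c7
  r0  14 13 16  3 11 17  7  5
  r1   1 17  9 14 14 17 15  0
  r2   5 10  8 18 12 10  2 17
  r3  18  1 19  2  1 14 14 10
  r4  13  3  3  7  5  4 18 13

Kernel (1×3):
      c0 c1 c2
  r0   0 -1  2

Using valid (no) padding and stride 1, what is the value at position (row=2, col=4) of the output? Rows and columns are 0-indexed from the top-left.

-6

The receptive field on the input at this output position is [12 10 2]. Elementwise product with the kernel and sum: 10·-1 + 2·2.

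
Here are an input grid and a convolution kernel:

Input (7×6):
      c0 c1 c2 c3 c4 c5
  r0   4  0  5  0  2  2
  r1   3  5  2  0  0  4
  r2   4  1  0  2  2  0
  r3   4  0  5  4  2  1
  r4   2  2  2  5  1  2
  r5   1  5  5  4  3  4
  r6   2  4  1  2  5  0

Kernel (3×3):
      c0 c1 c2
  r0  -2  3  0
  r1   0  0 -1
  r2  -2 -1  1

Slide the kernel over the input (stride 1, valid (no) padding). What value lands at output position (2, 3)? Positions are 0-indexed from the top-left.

The receptive field on the input at this output position is [2 2 0 / 4 2 1 / 5 1 2]. Elementwise product with the kernel and sum: 2·-2 + 2·3 + 1·-1 + 5·-2 + 1·-1 + 2·1.

-8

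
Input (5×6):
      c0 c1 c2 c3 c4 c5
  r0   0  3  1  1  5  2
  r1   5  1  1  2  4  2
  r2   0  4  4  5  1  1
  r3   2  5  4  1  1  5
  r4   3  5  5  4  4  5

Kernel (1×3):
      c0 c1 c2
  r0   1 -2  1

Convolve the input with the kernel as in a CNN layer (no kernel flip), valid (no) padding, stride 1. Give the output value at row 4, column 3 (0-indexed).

1

The receptive field on the input at this output position is [4 4 5]. Elementwise product with the kernel and sum: 4·1 + 4·-2 + 5·1.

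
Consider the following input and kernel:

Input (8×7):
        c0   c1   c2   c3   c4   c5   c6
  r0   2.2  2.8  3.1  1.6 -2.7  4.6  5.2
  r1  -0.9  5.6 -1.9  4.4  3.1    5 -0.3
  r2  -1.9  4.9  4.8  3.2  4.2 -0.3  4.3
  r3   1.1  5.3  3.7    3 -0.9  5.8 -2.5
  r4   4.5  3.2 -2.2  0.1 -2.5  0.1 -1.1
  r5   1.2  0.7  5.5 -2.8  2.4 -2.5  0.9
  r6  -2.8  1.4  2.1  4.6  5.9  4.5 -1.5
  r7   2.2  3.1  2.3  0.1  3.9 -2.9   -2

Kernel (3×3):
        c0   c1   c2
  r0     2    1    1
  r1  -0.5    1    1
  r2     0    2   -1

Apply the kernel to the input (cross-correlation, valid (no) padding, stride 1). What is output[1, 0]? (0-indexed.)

19.45

The receptive field on the input at this output position is [-0.9 5.6 -1.9 / -1.9 4.9 4.8 / 1.1 5.3 3.7]. Elementwise product with the kernel and sum: -0.9·2 + 5.6·1 + -1.9·1 + -1.9·-0.5 + 4.9·1 + 4.8·1 + 5.3·2 + 3.7·-1.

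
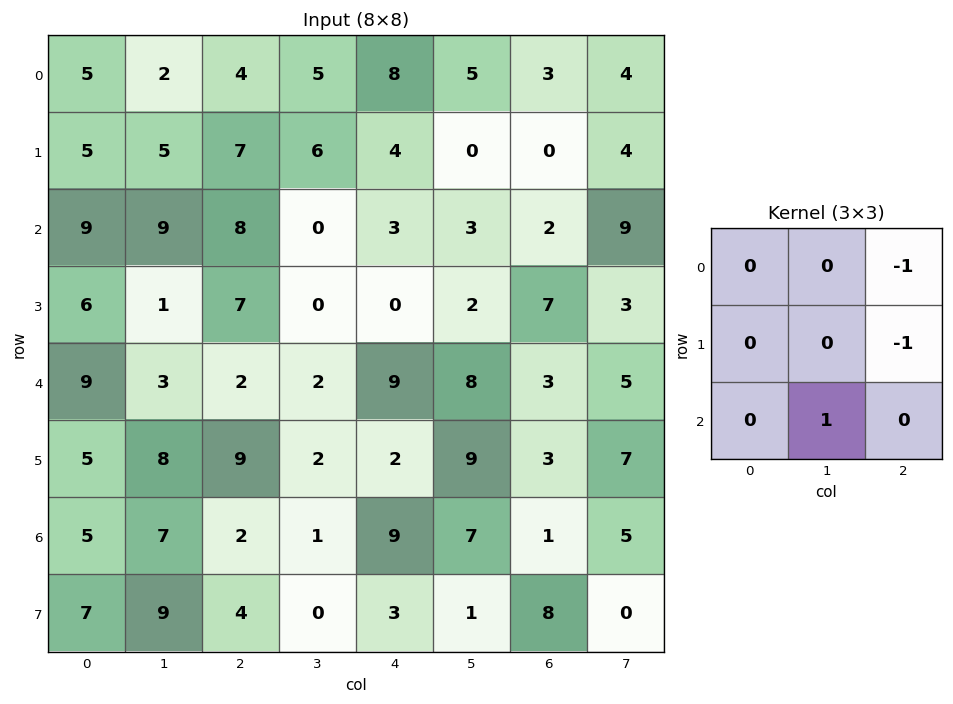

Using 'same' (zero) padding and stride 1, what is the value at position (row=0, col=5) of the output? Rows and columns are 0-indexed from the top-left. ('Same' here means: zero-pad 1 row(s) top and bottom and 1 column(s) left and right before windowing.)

-3

The receptive field on the zero-padded input at this output position is [0 0 0 / 8 5 3 / 4 0 0]. Elementwise product with the kernel and sum: 0·-1 + 3·-1 + 0·1.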